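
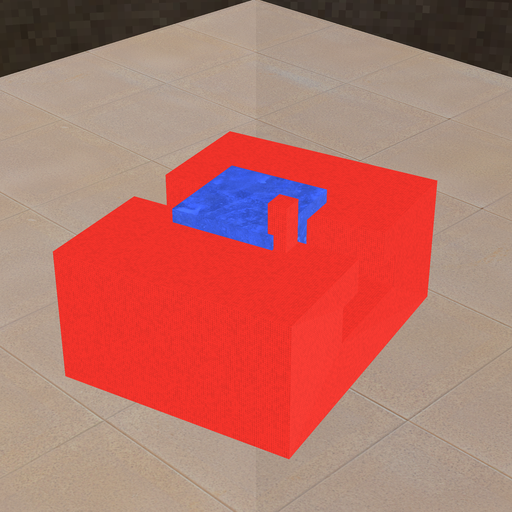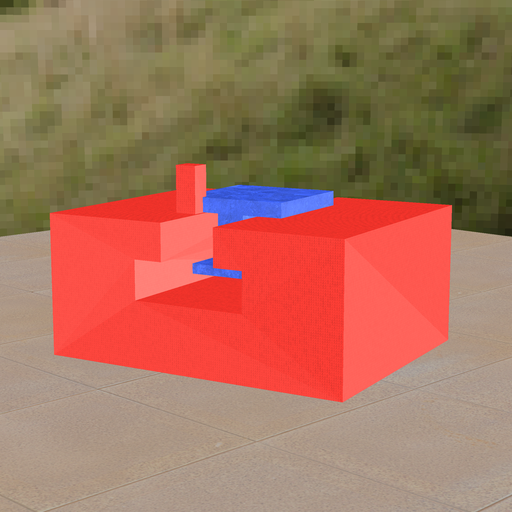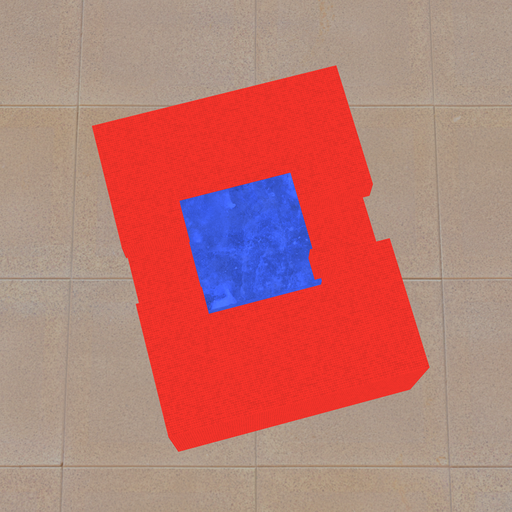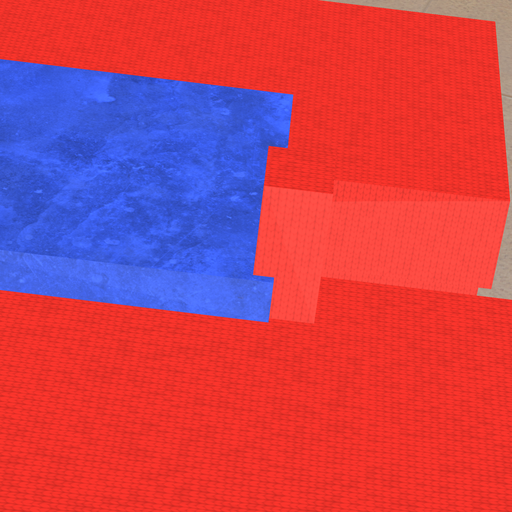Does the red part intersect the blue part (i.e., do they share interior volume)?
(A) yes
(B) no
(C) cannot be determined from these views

(A) yes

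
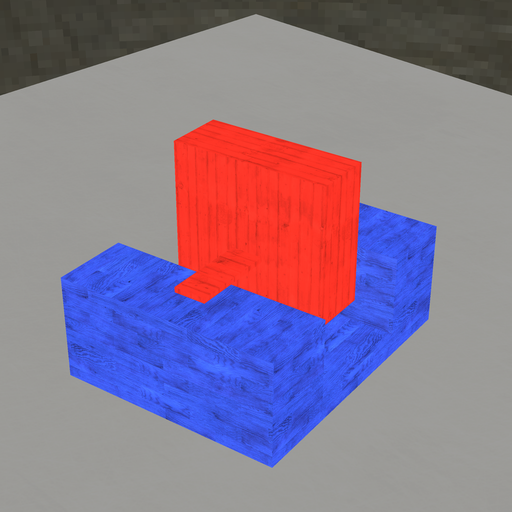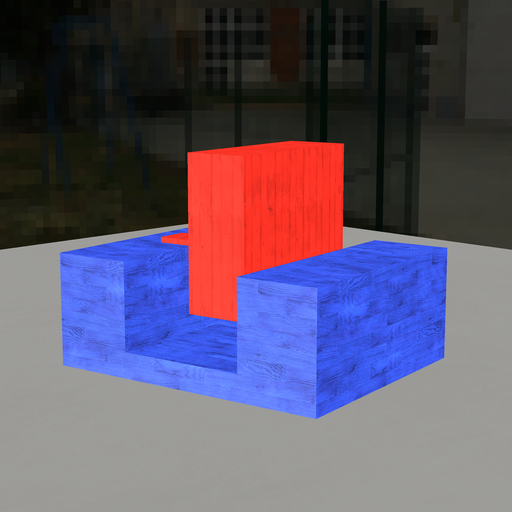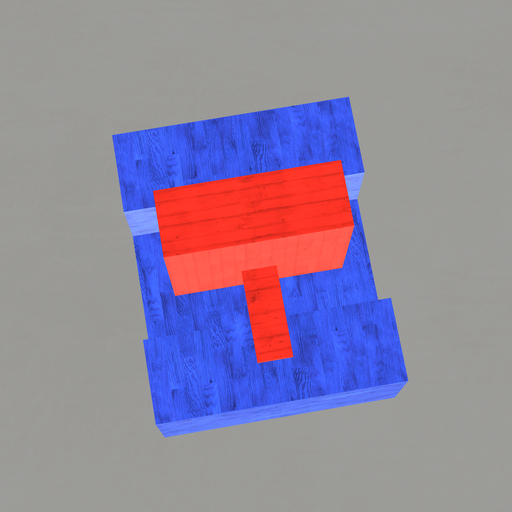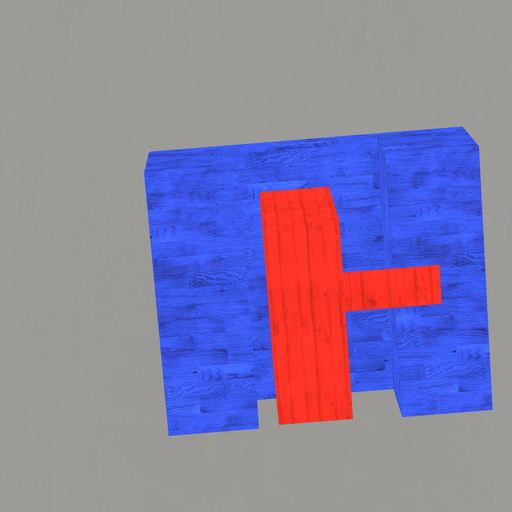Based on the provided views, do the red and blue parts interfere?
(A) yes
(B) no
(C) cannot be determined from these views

(B) no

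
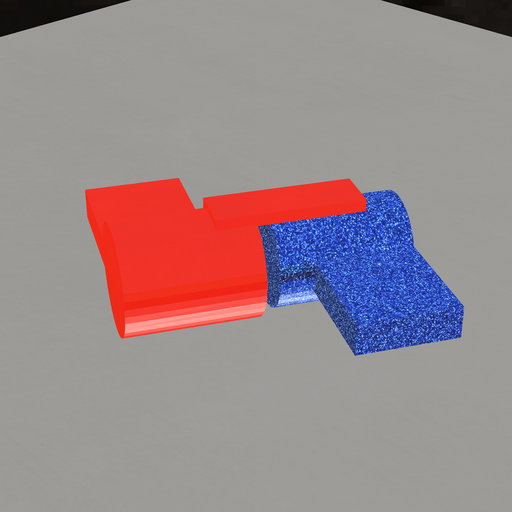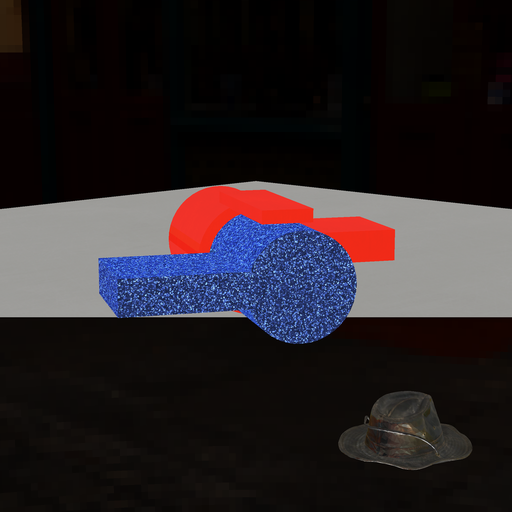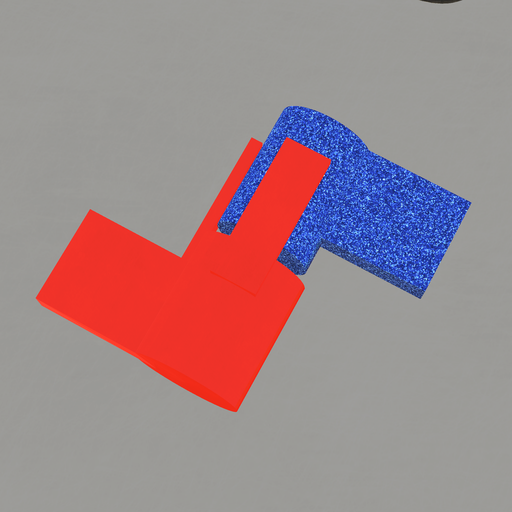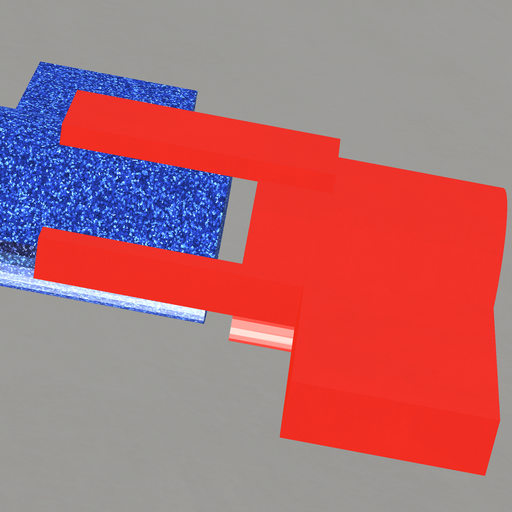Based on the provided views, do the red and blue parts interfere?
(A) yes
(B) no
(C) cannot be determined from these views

(B) no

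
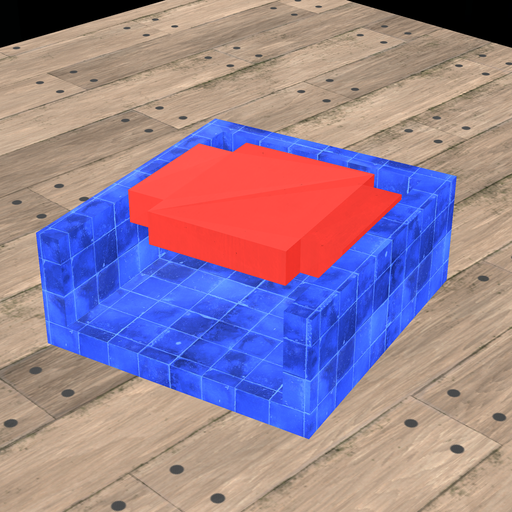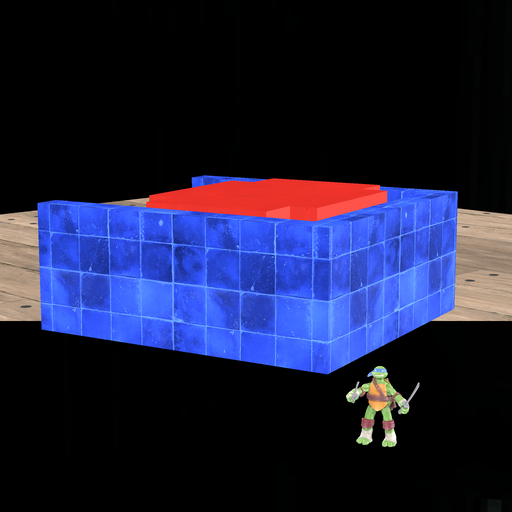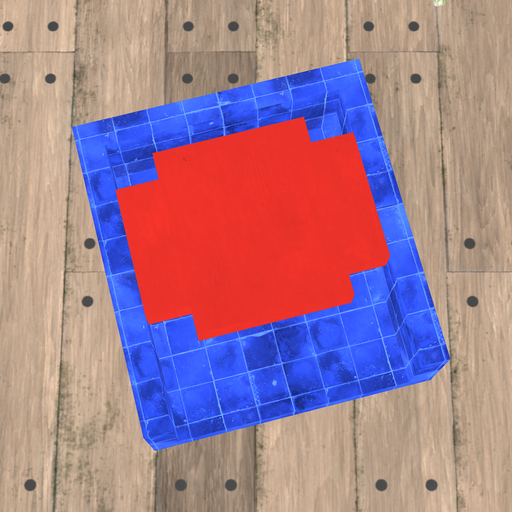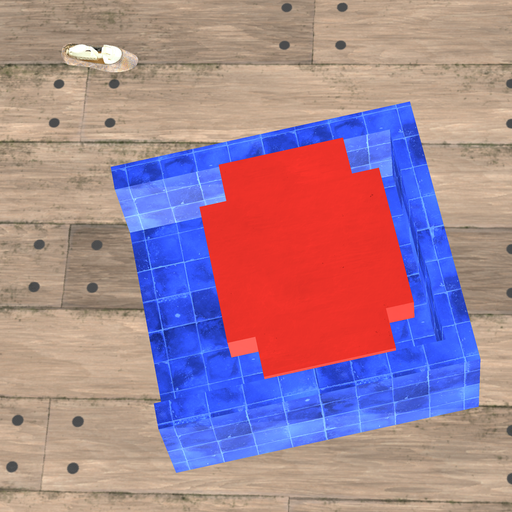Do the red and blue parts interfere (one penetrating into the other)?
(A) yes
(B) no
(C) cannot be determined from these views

(B) no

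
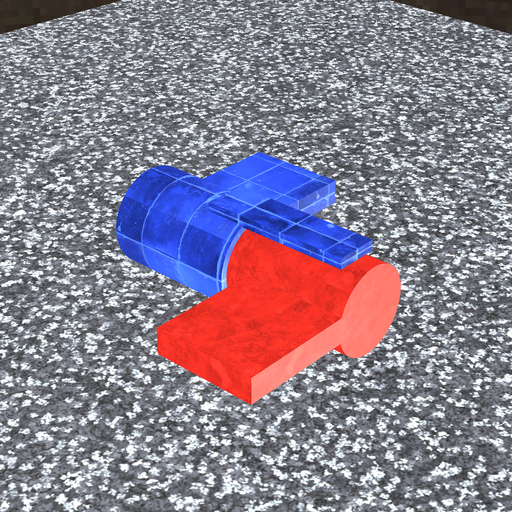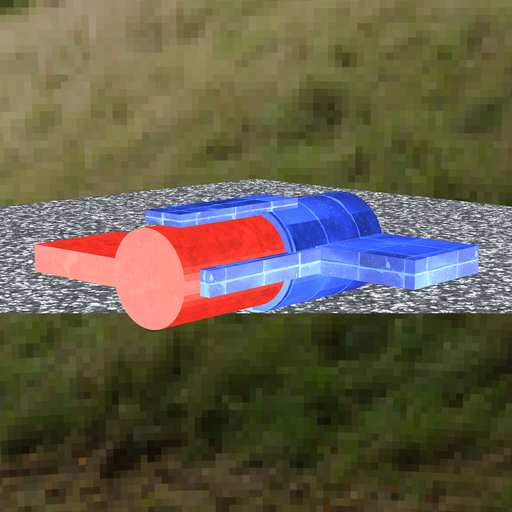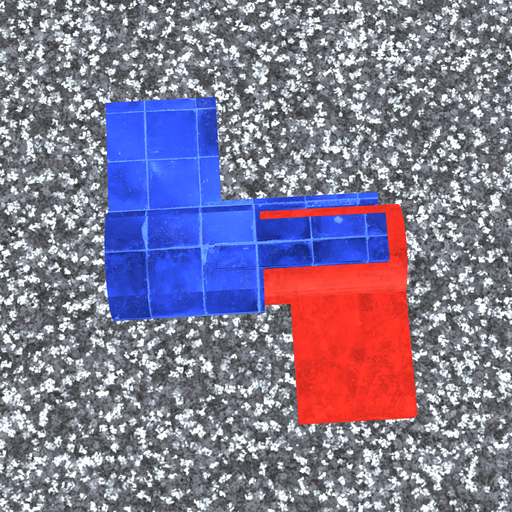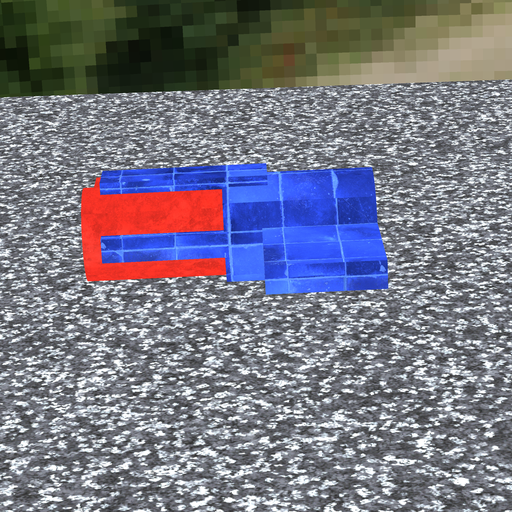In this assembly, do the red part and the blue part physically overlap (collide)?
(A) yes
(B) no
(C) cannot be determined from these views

(A) yes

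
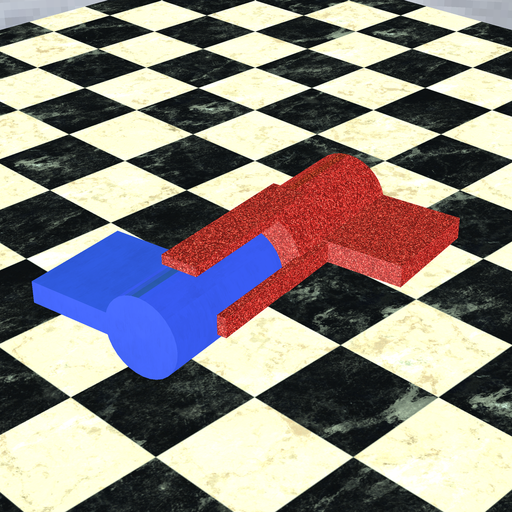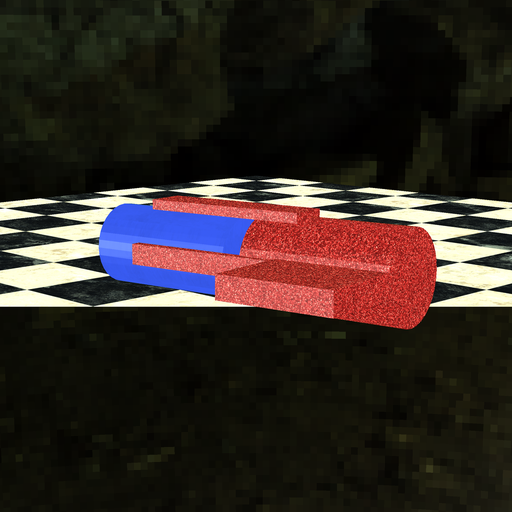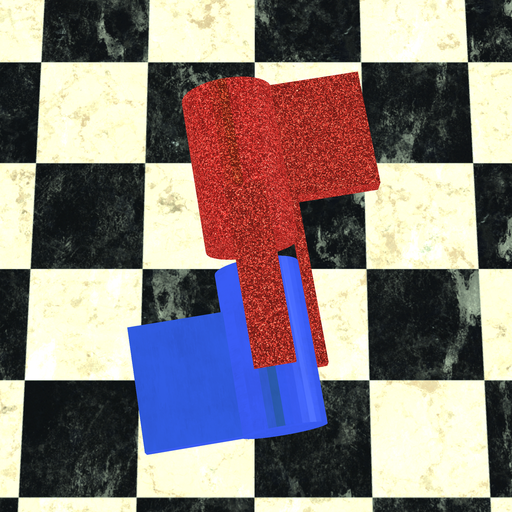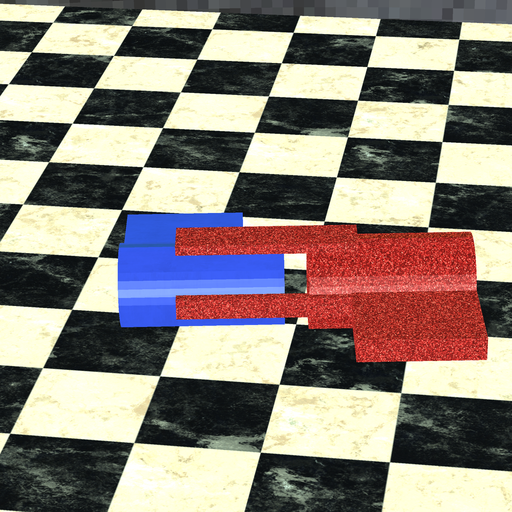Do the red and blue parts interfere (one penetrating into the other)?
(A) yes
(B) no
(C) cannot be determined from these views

(B) no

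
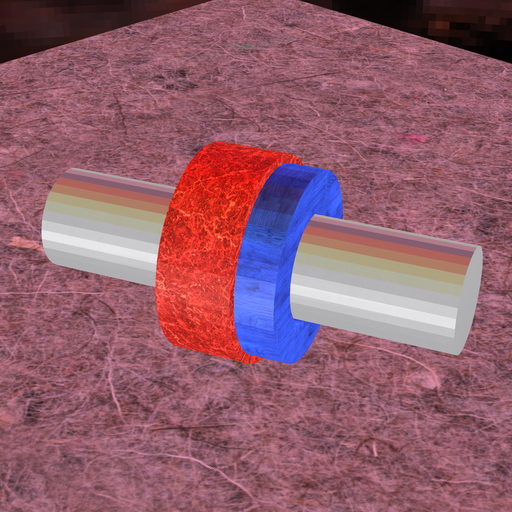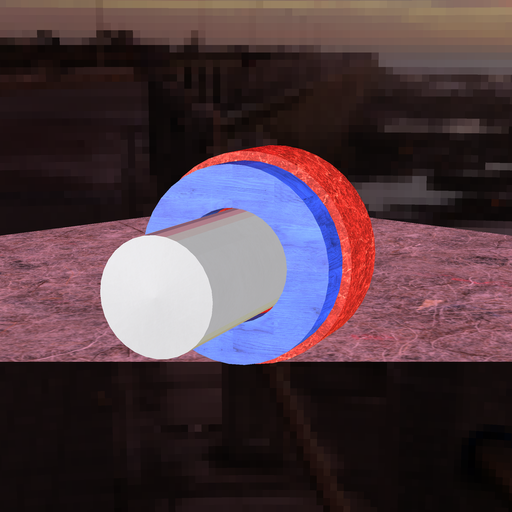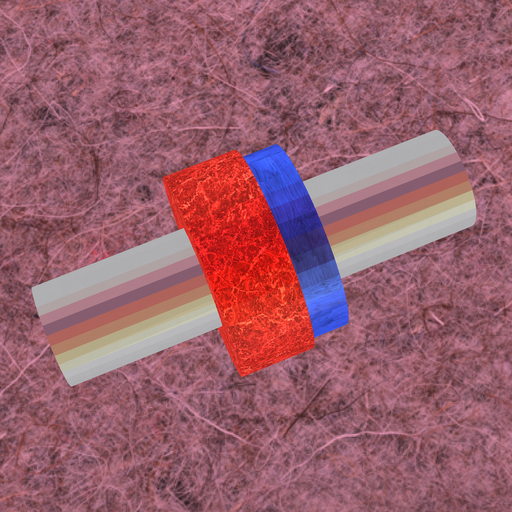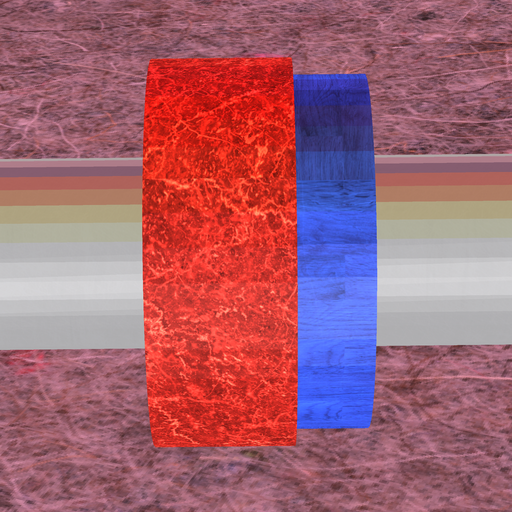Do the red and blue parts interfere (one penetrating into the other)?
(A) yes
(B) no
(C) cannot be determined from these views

(A) yes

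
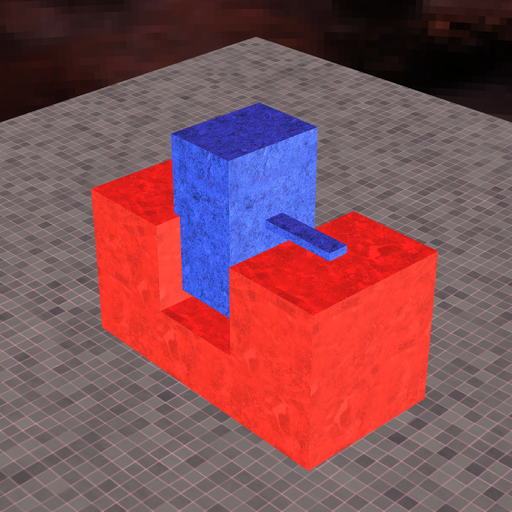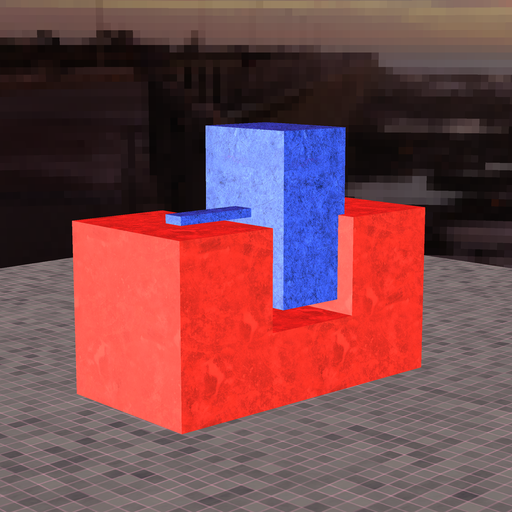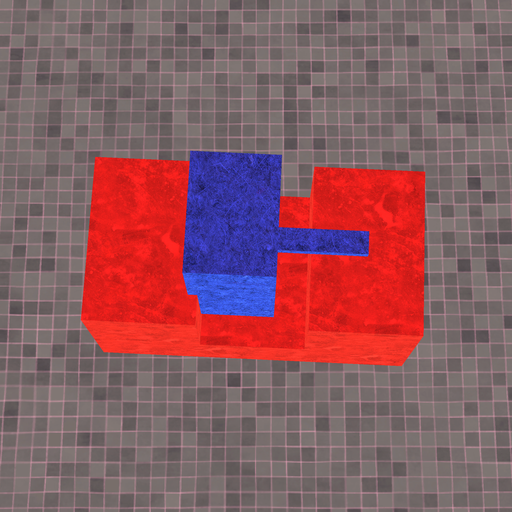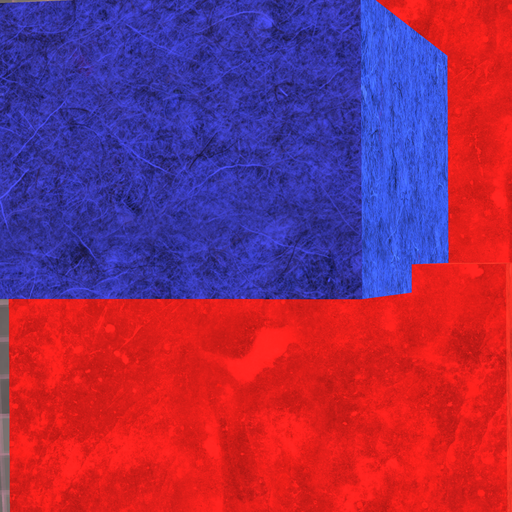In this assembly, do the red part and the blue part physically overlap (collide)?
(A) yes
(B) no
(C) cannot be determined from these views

(A) yes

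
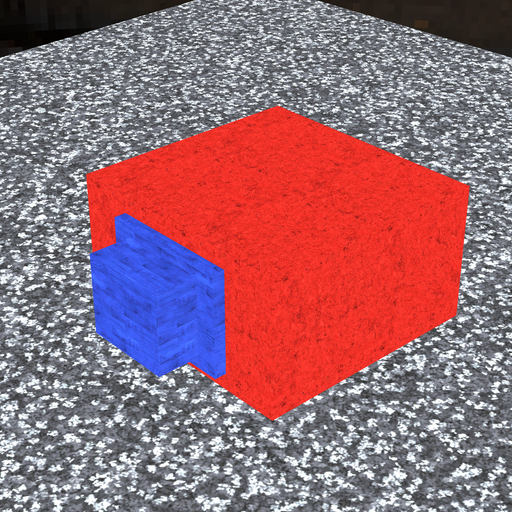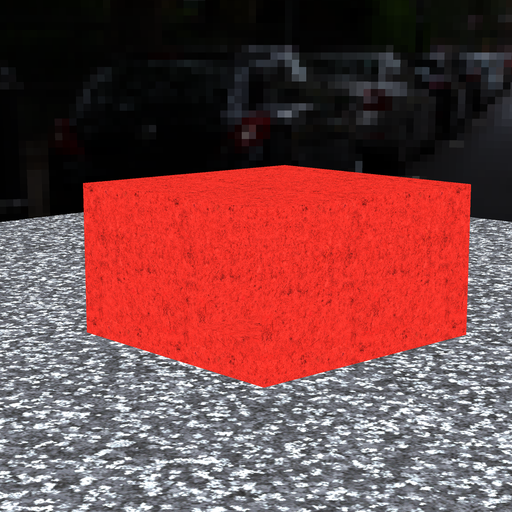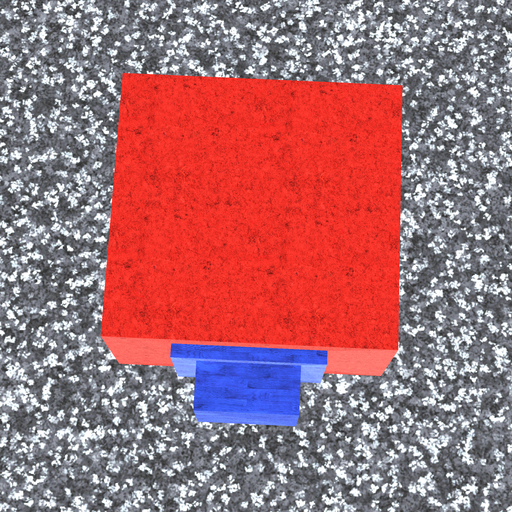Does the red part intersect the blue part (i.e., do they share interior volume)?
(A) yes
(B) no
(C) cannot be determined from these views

(C) cannot be determined from these views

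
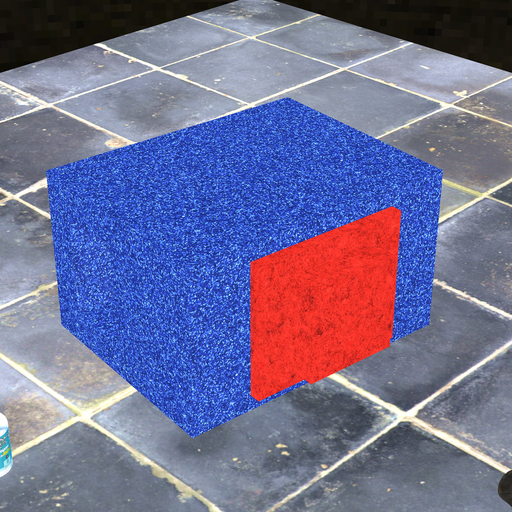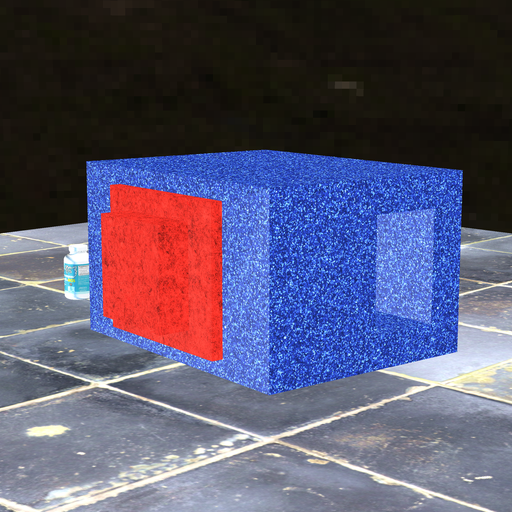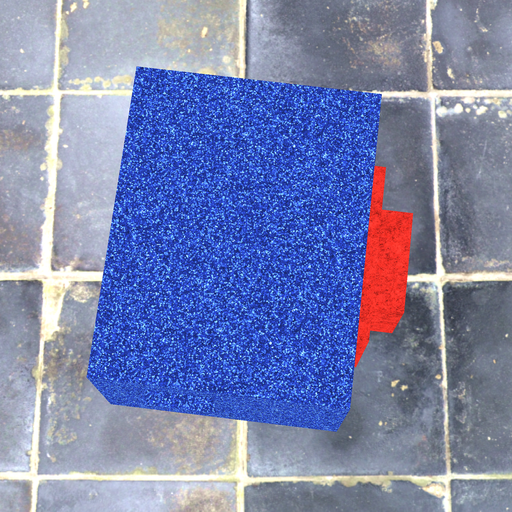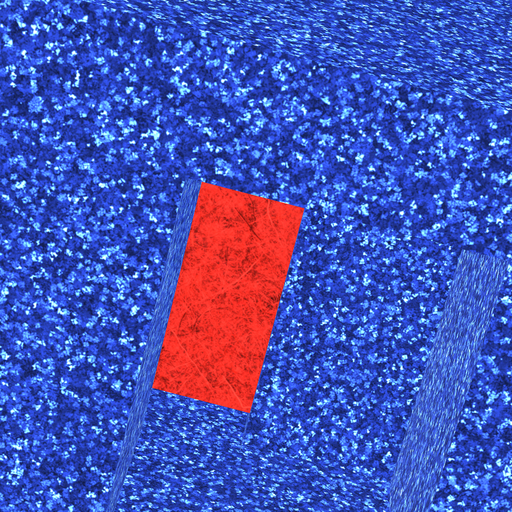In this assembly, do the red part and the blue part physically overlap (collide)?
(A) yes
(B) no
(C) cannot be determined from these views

(A) yes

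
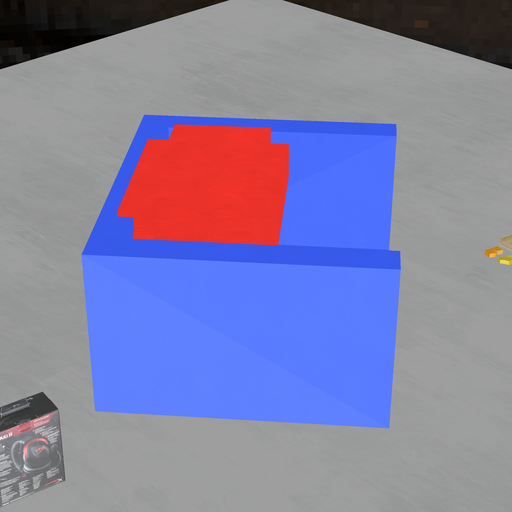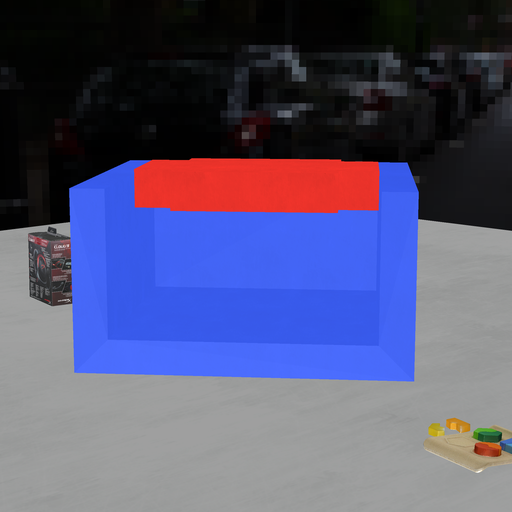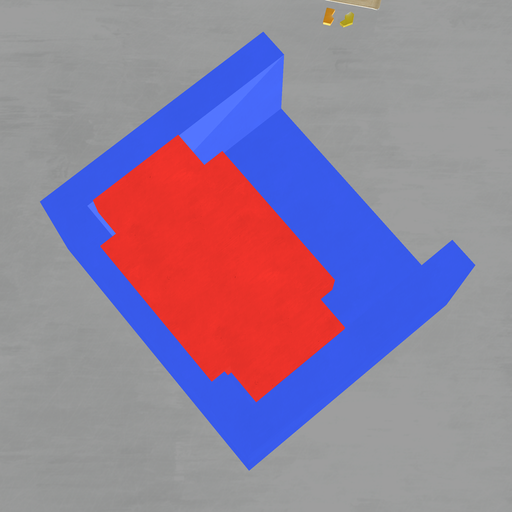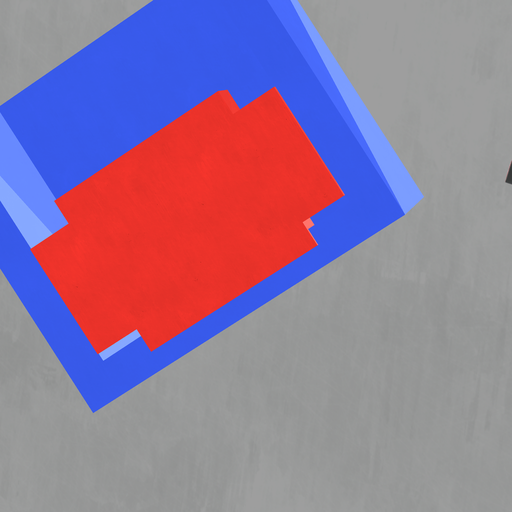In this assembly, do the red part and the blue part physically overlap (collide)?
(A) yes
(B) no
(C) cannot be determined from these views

(A) yes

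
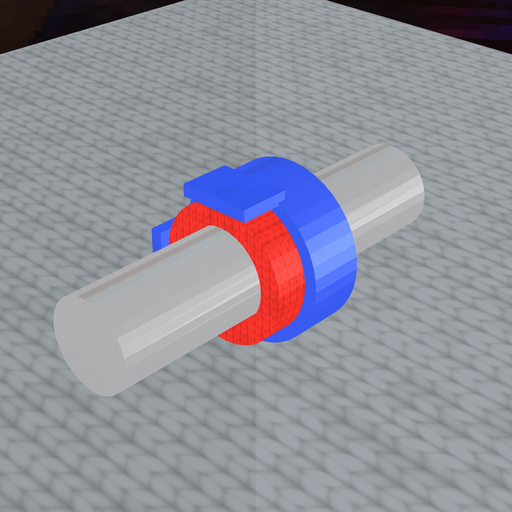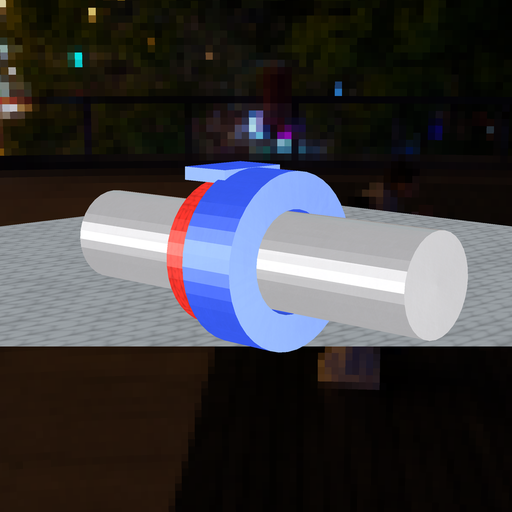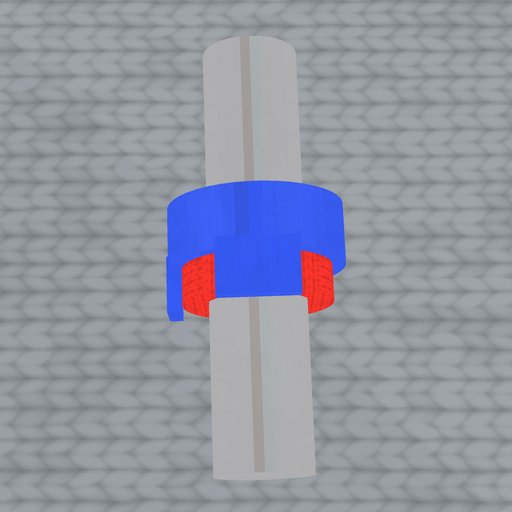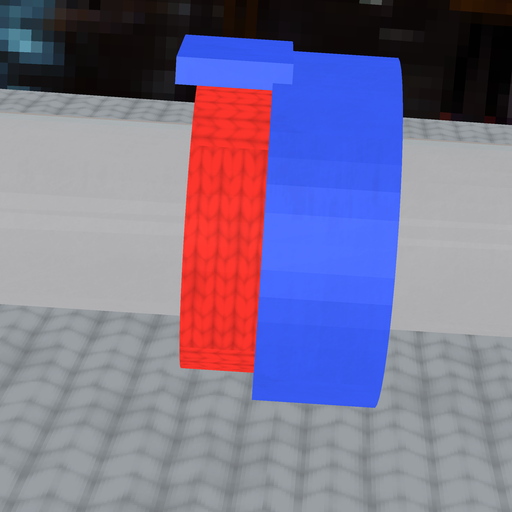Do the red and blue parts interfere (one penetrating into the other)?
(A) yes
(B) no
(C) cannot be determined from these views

(A) yes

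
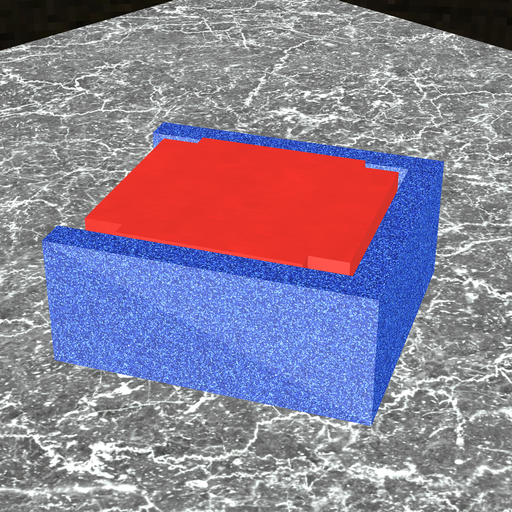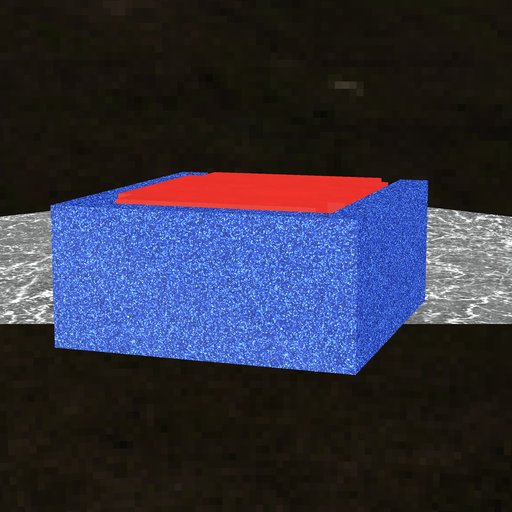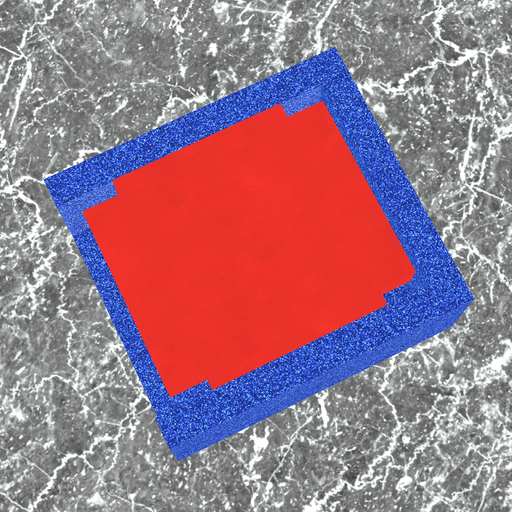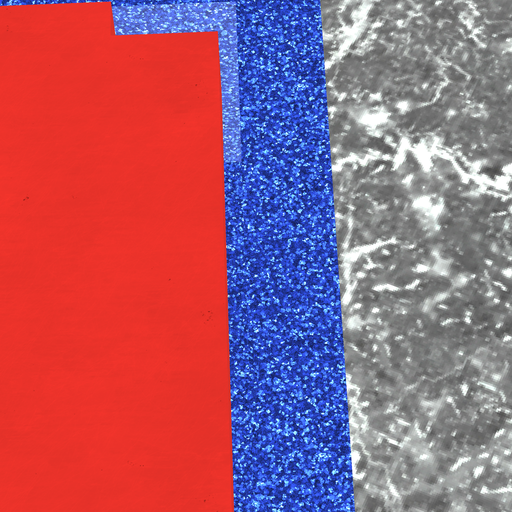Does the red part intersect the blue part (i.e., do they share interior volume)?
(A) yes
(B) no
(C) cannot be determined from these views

(B) no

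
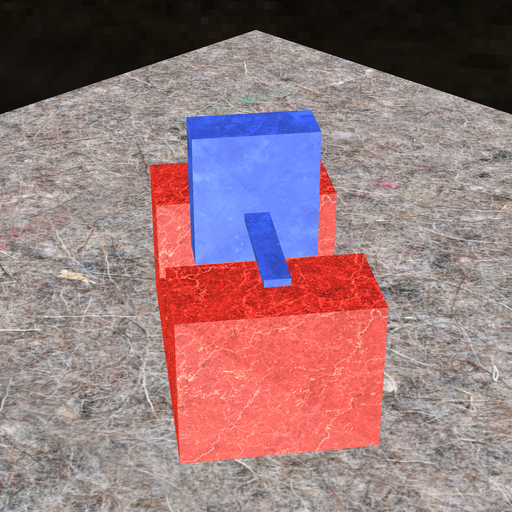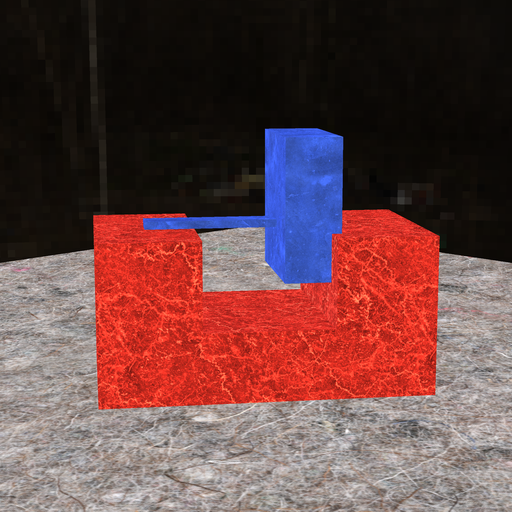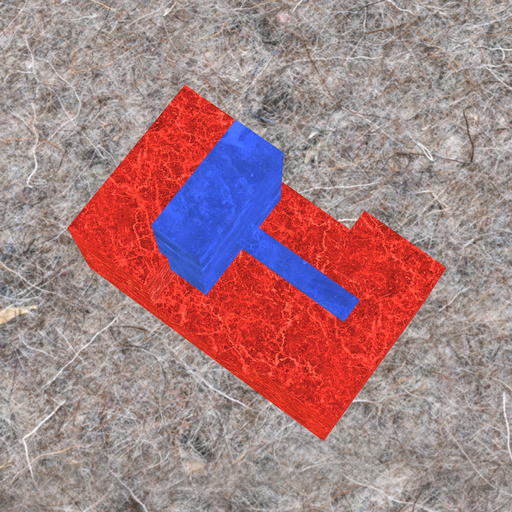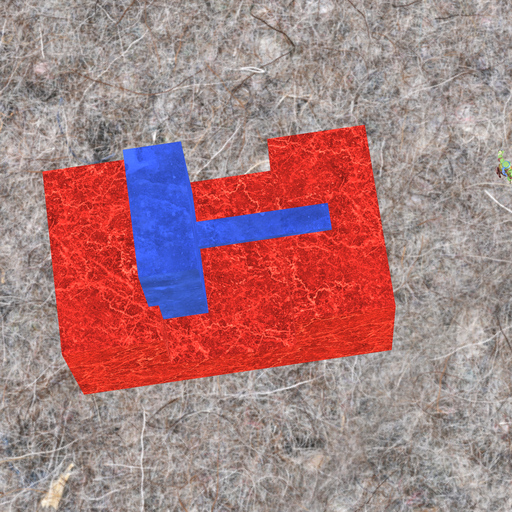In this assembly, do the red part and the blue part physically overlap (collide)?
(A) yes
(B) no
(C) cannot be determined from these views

(A) yes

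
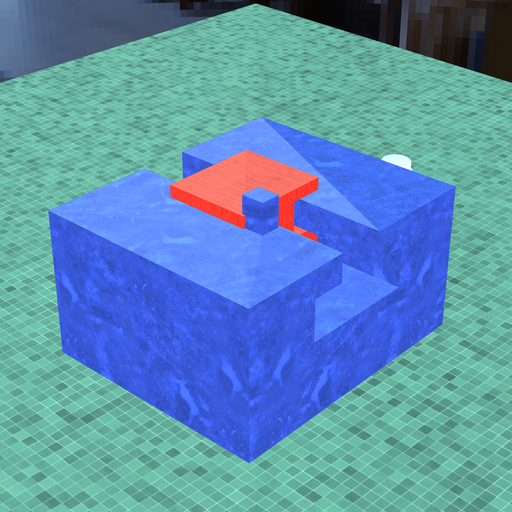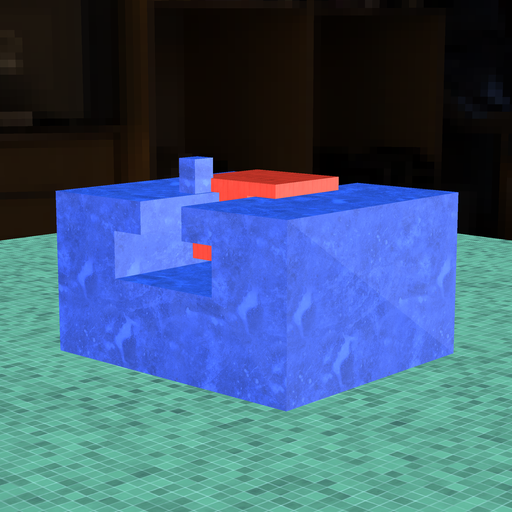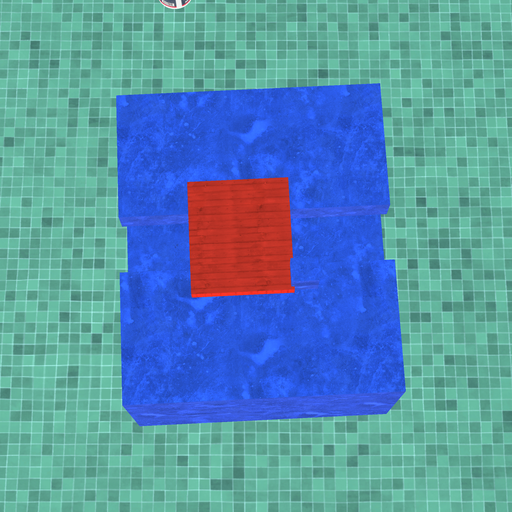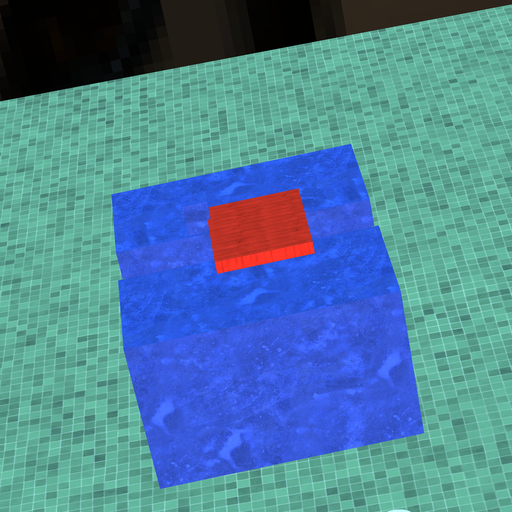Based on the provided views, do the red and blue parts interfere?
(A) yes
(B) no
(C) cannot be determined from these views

(A) yes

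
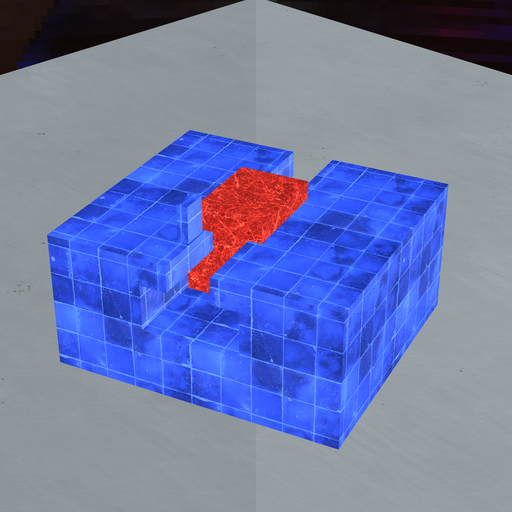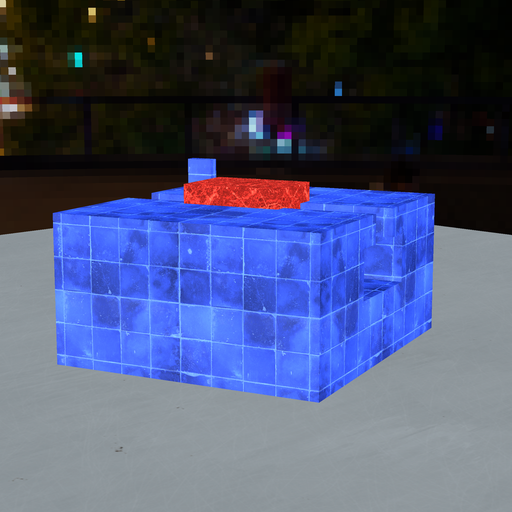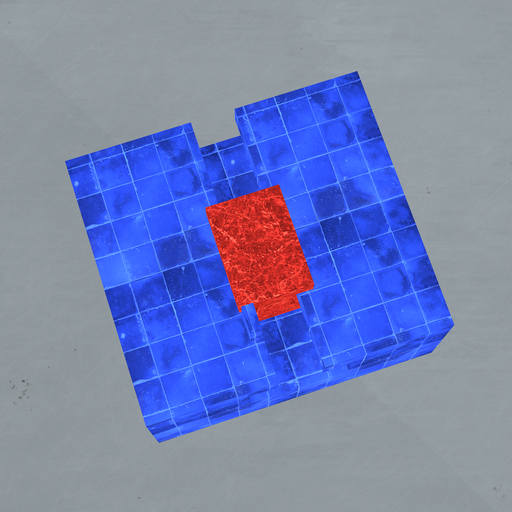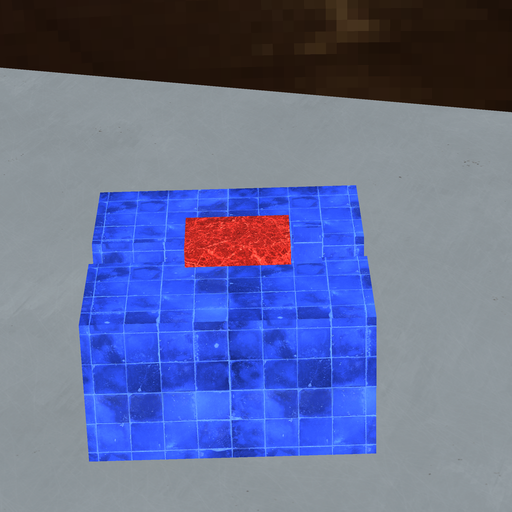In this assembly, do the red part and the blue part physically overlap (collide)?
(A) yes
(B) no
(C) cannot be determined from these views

(B) no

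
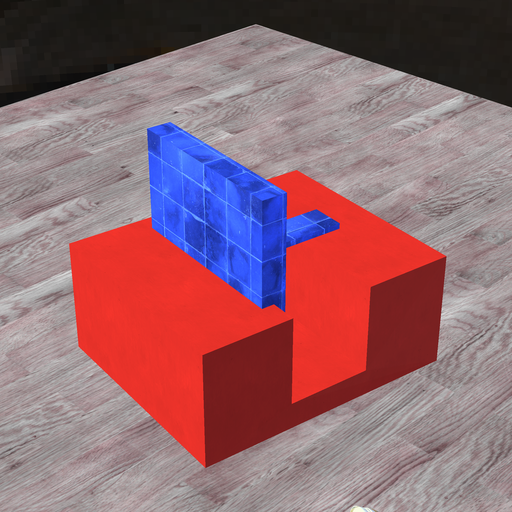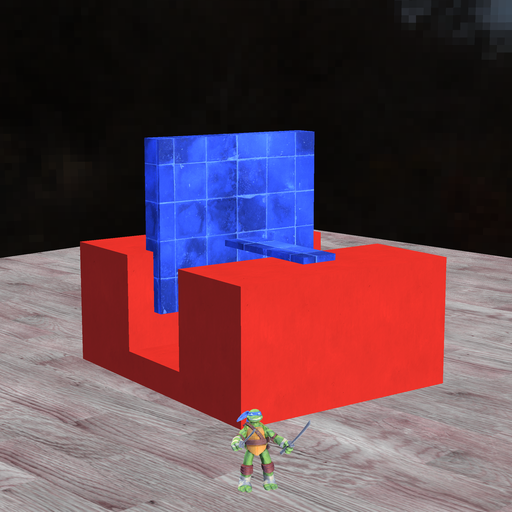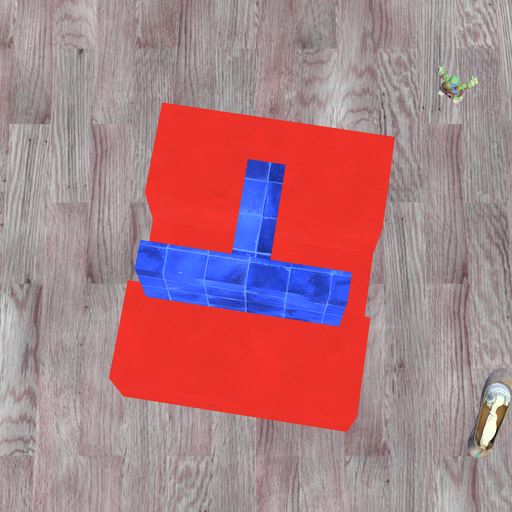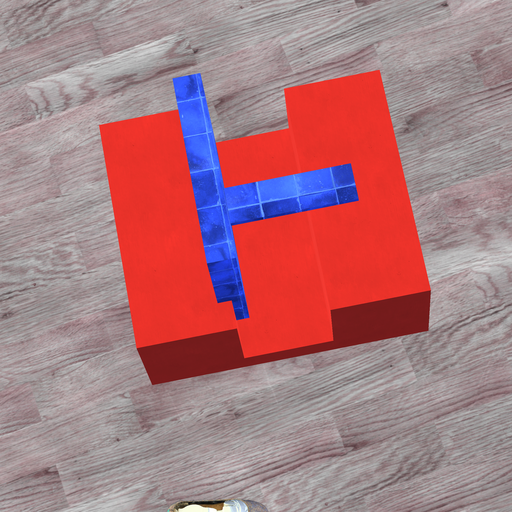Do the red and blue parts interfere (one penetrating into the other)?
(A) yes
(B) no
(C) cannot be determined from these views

(A) yes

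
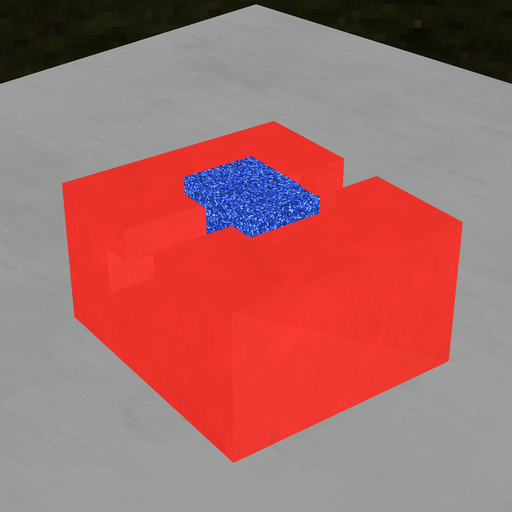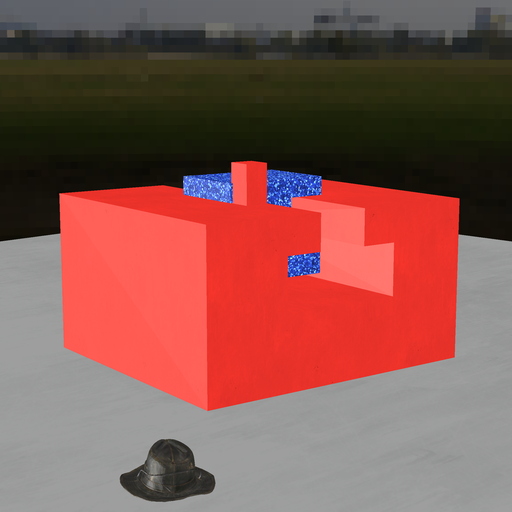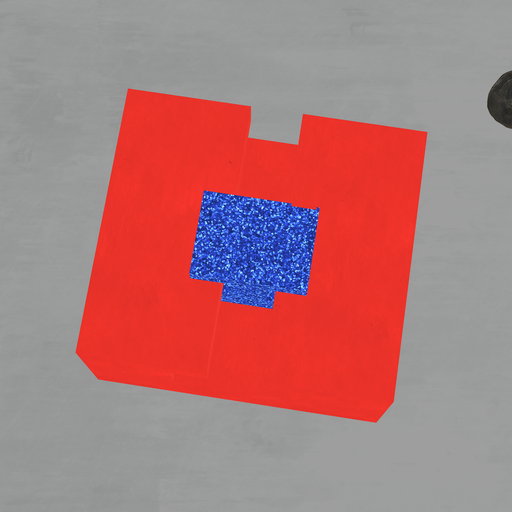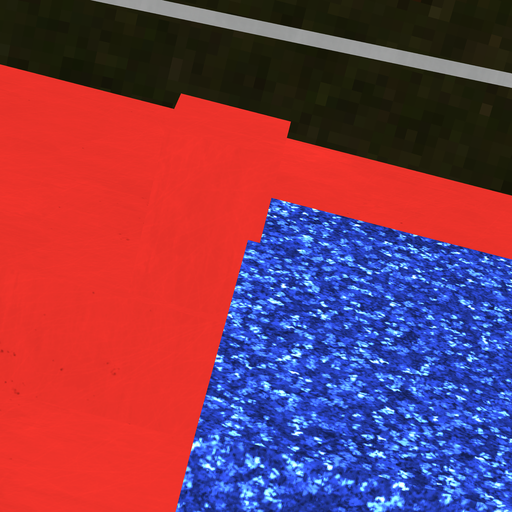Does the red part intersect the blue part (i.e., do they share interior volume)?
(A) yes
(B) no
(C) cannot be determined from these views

(A) yes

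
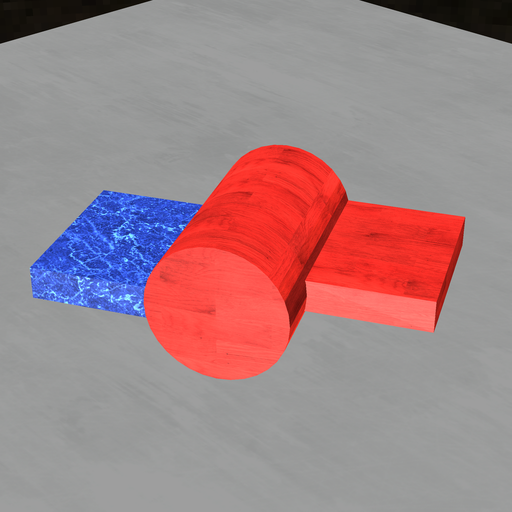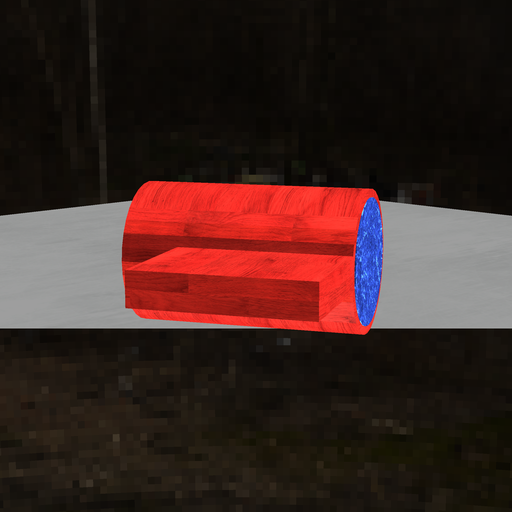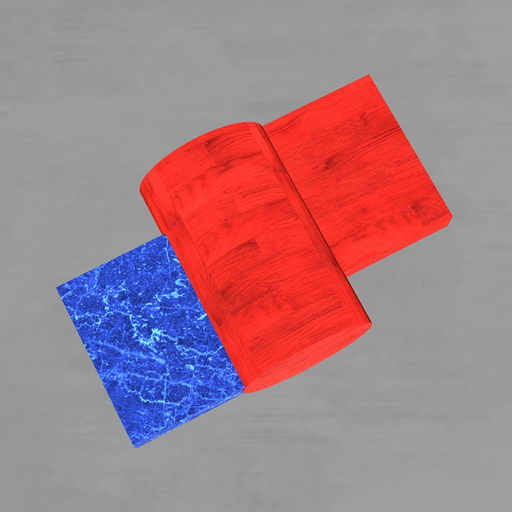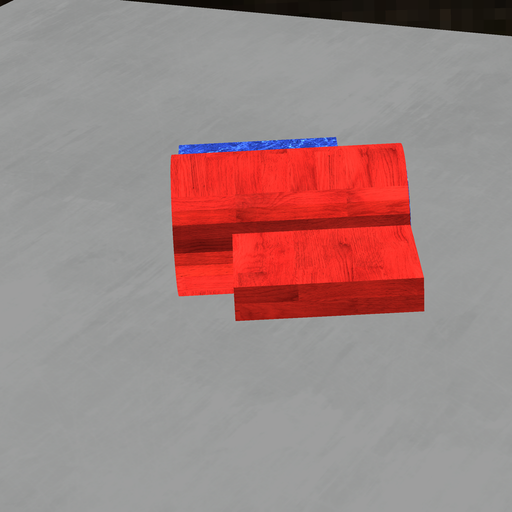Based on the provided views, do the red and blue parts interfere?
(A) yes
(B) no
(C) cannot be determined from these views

(A) yes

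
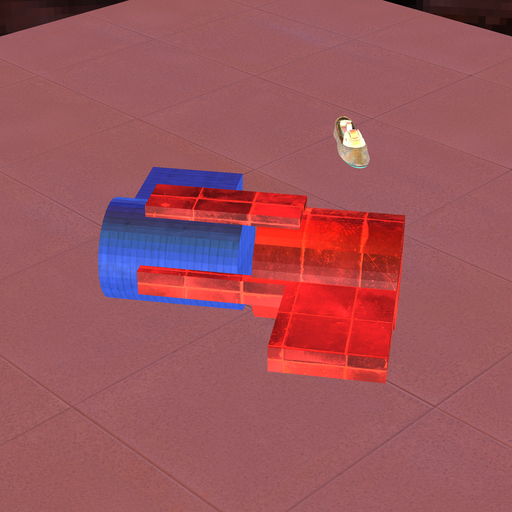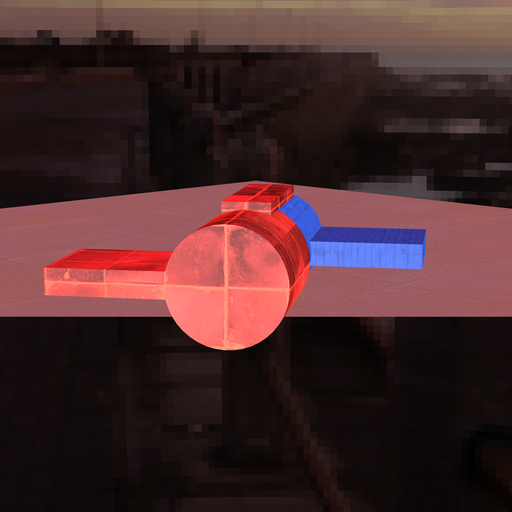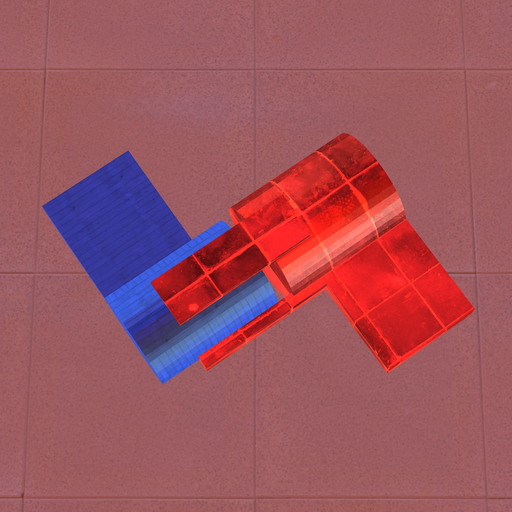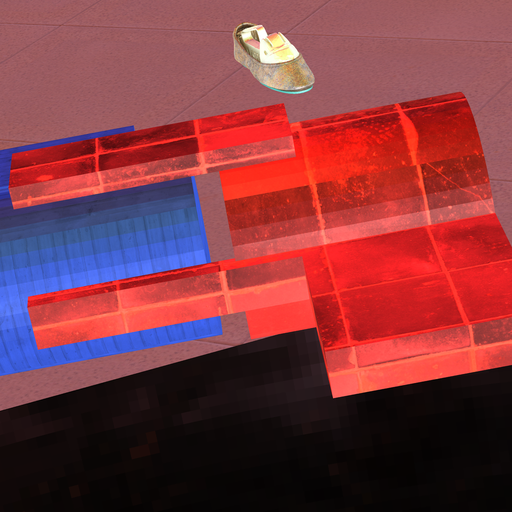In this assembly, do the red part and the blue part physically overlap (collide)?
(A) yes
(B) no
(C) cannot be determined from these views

(B) no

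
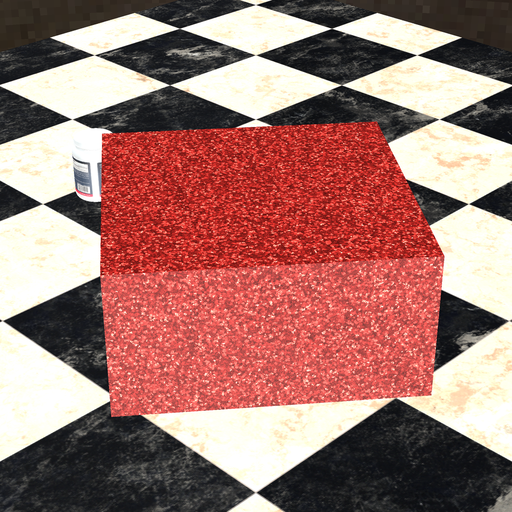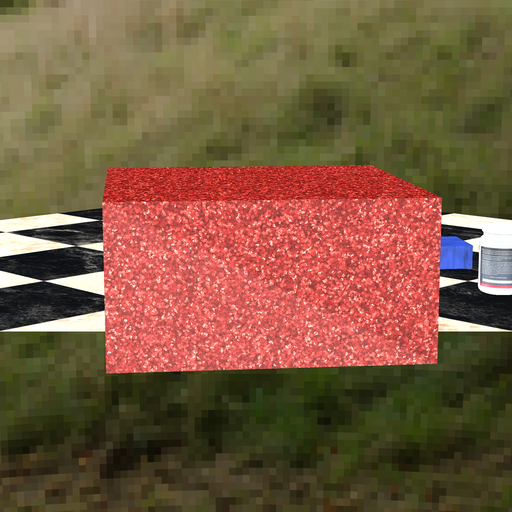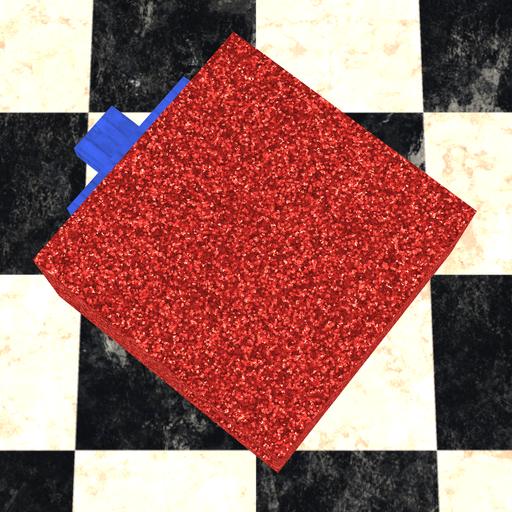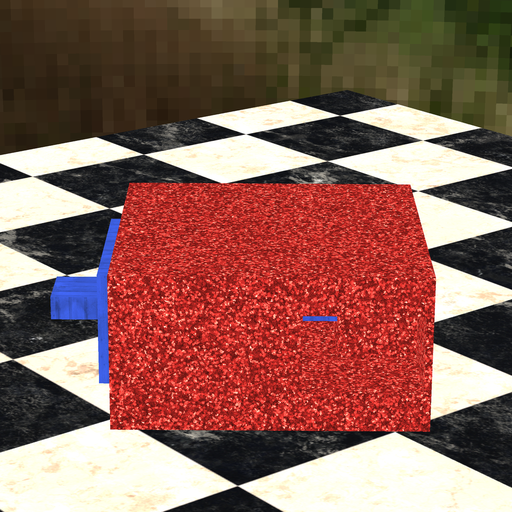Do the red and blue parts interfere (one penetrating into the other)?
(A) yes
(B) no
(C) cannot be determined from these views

(A) yes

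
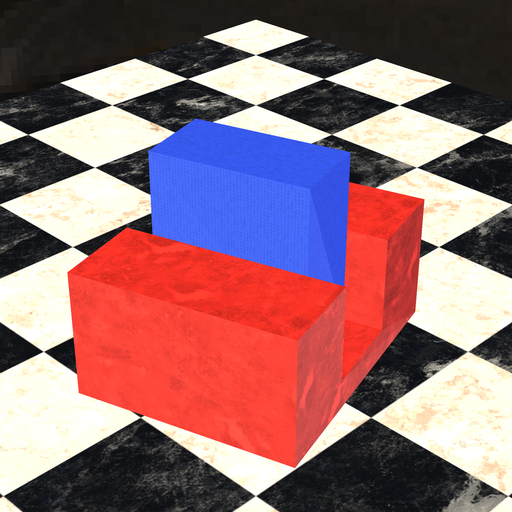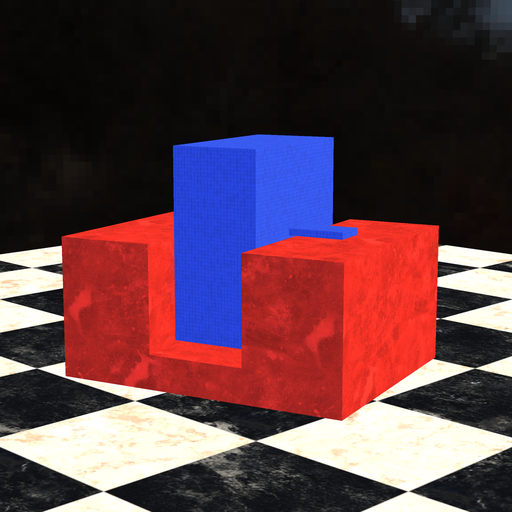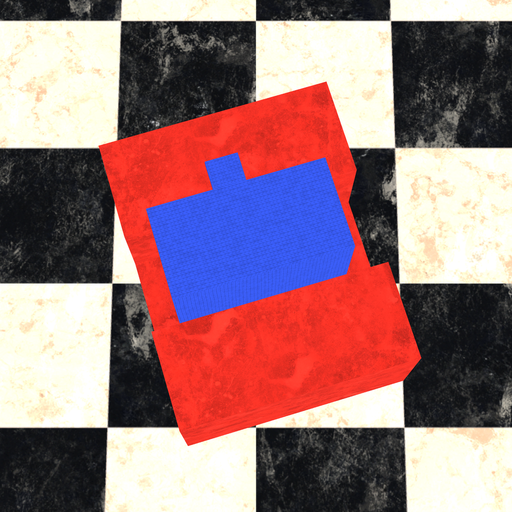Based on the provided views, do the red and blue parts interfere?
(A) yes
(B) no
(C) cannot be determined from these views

(C) cannot be determined from these views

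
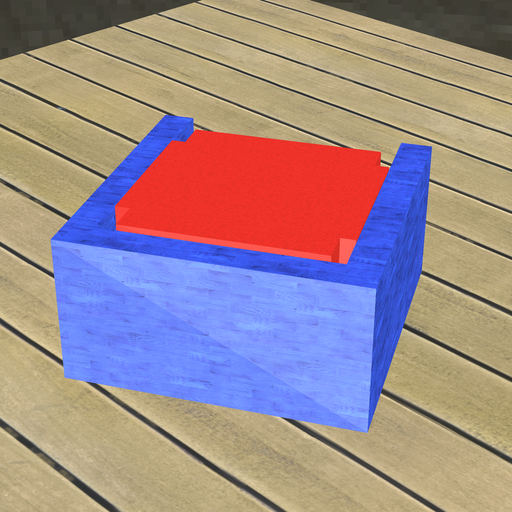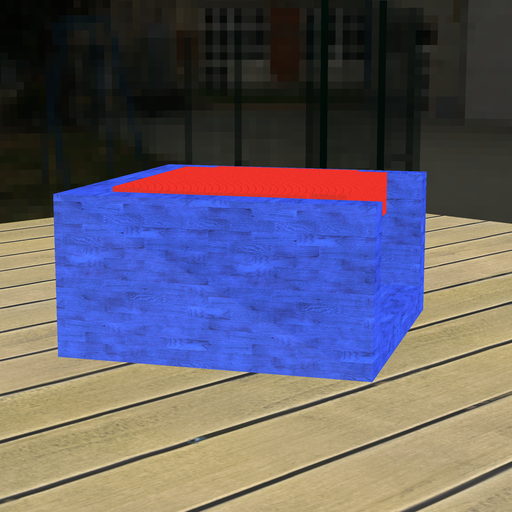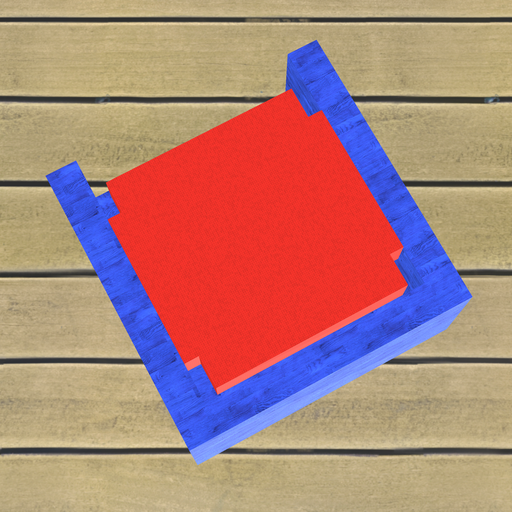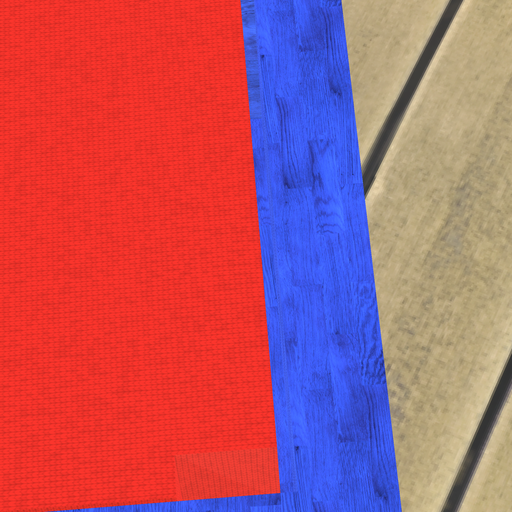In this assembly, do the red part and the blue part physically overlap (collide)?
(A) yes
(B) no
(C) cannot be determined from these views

(B) no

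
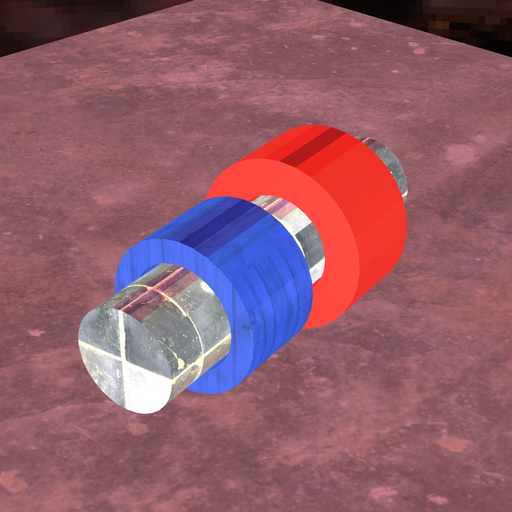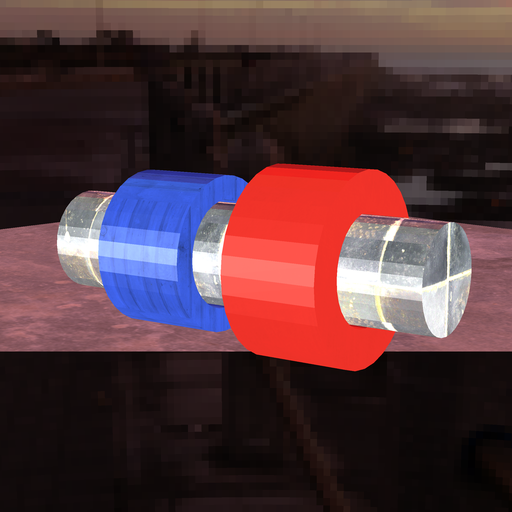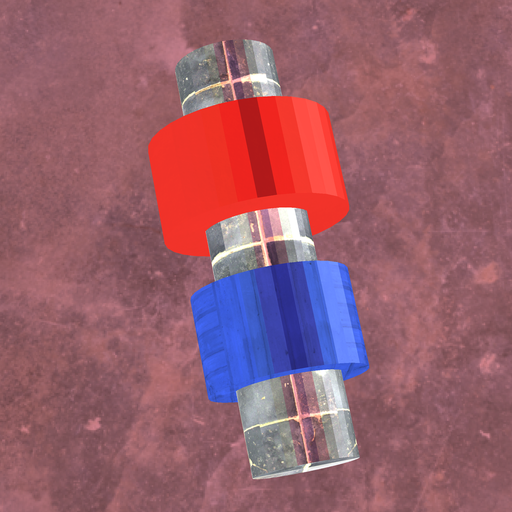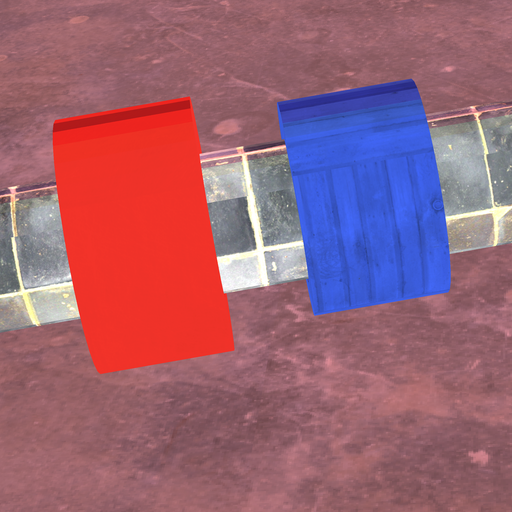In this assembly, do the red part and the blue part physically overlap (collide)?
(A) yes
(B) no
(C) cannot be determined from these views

(B) no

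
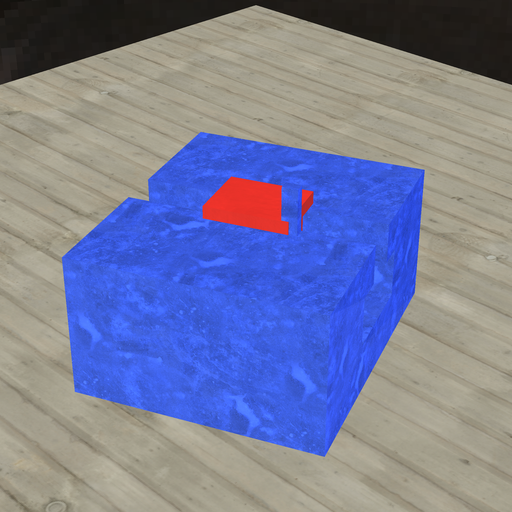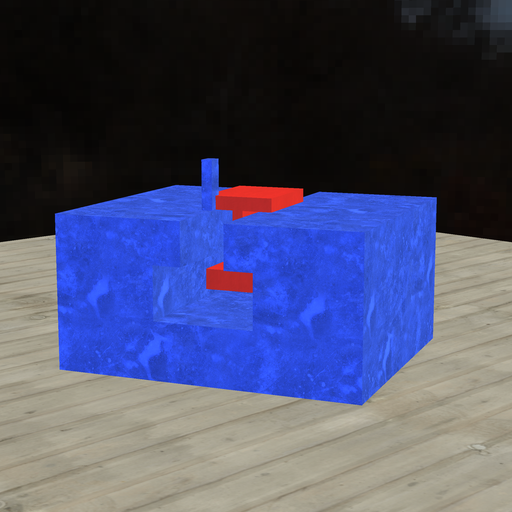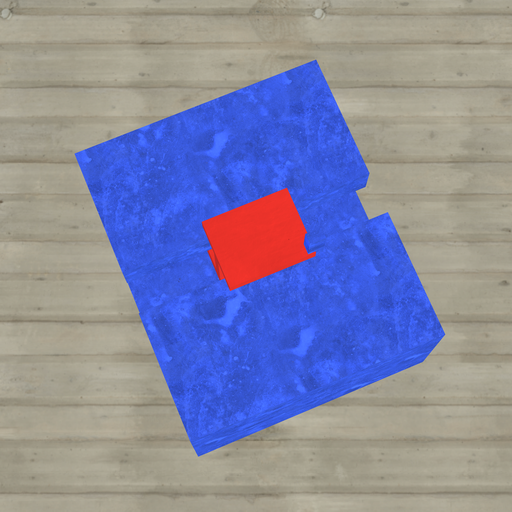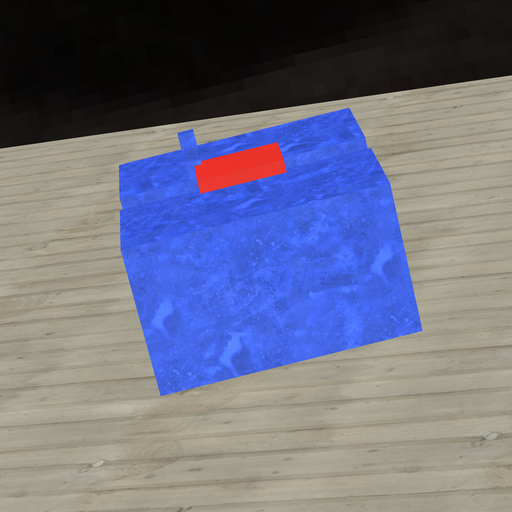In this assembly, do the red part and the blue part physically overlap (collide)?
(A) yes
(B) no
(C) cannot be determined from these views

(A) yes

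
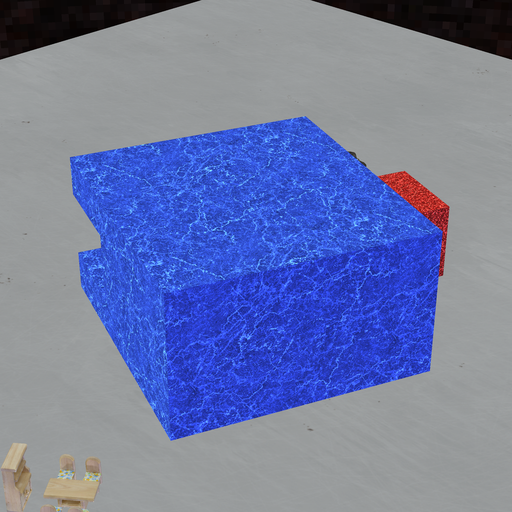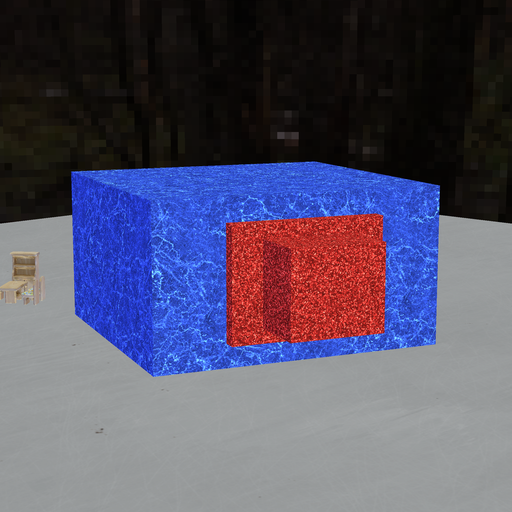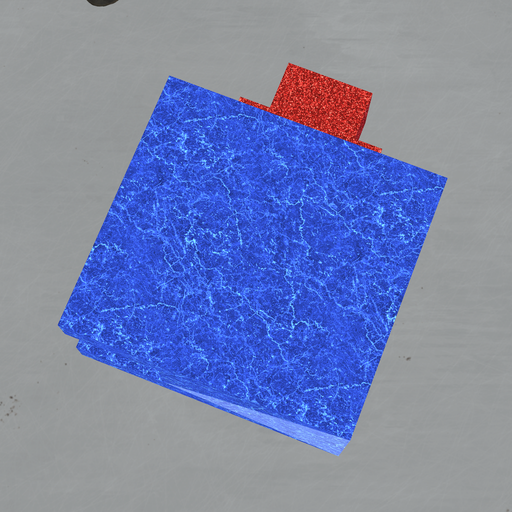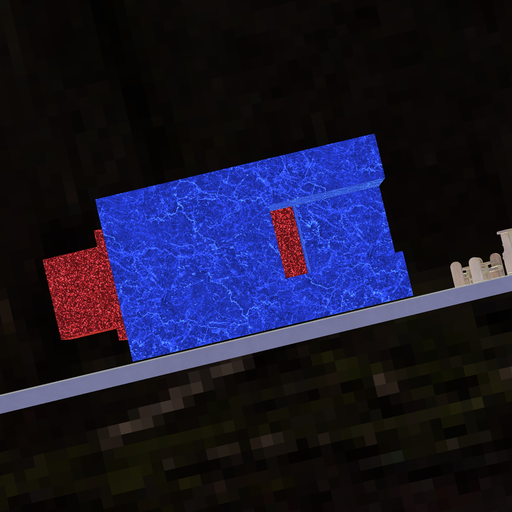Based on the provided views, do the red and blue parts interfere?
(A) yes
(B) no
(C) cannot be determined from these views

(B) no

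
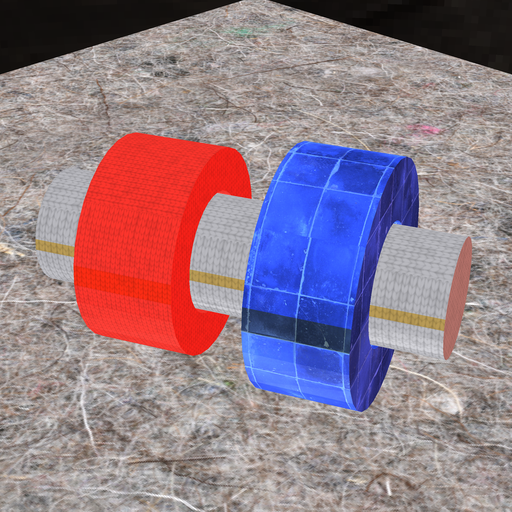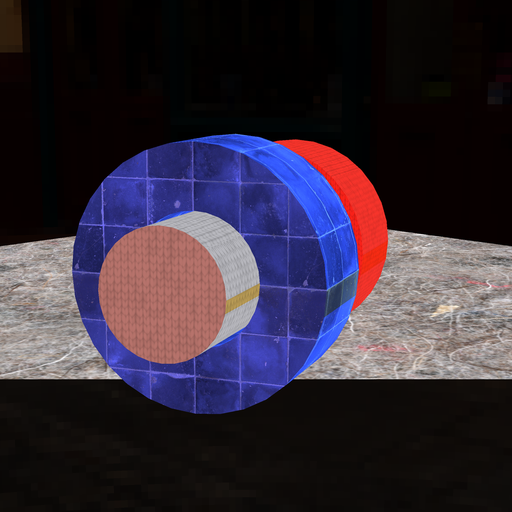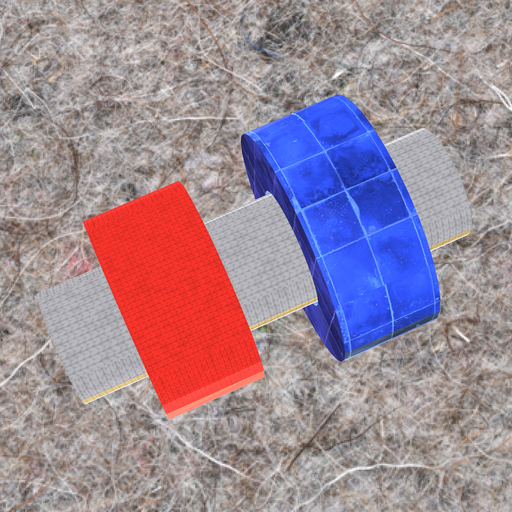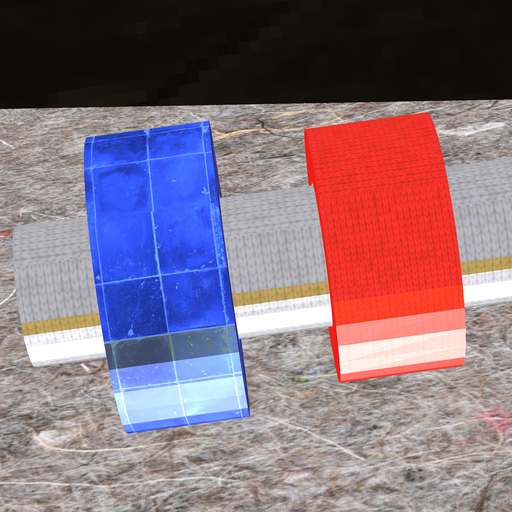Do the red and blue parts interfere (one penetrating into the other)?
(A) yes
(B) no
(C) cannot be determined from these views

(B) no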